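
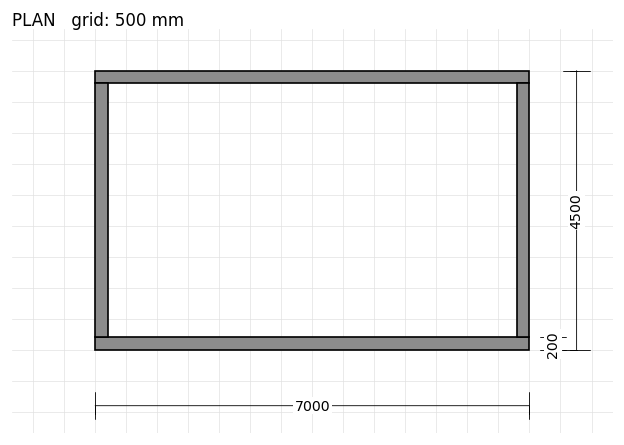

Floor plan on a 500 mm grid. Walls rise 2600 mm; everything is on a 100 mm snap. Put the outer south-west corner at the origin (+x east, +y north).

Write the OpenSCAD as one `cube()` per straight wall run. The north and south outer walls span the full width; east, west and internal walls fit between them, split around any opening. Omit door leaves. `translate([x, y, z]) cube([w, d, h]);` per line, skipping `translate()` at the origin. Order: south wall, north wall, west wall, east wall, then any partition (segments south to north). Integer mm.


cube([7000, 200, 2600]);
translate([0, 4300, 0]) cube([7000, 200, 2600]);
translate([0, 200, 0]) cube([200, 4100, 2600]);
translate([6800, 200, 0]) cube([200, 4100, 2600]);


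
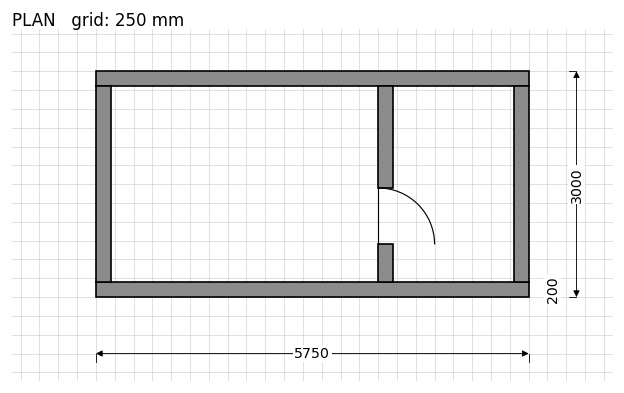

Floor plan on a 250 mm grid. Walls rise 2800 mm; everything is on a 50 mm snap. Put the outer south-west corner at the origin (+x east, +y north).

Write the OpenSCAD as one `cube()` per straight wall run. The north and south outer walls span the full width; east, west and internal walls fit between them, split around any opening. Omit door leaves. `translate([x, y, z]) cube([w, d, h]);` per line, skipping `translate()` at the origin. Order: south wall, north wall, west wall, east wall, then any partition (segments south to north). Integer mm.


cube([5750, 200, 2800]);
translate([0, 2800, 0]) cube([5750, 200, 2800]);
translate([0, 200, 0]) cube([200, 2600, 2800]);
translate([5550, 200, 0]) cube([200, 2600, 2800]);
translate([3750, 200, 0]) cube([200, 500, 2800]);
translate([3750, 1450, 0]) cube([200, 1350, 2800]);


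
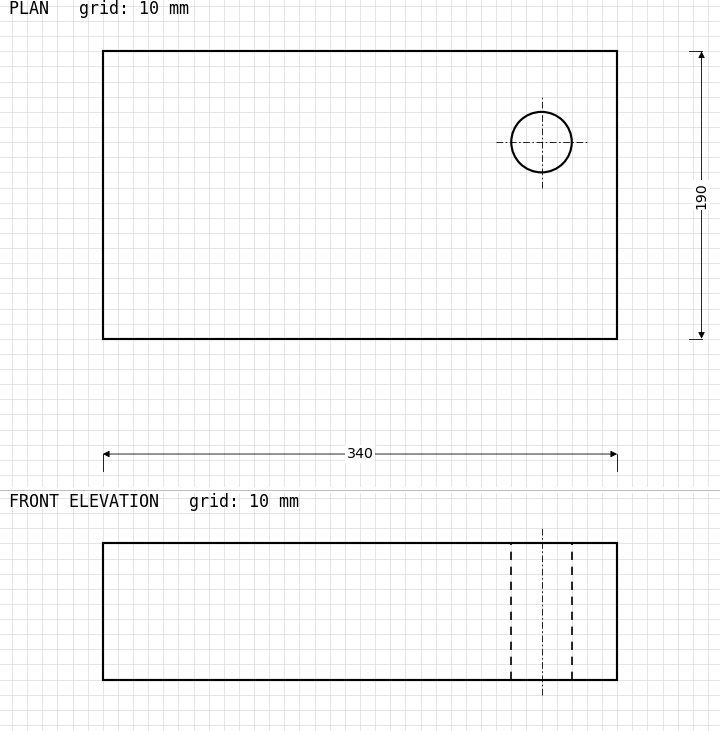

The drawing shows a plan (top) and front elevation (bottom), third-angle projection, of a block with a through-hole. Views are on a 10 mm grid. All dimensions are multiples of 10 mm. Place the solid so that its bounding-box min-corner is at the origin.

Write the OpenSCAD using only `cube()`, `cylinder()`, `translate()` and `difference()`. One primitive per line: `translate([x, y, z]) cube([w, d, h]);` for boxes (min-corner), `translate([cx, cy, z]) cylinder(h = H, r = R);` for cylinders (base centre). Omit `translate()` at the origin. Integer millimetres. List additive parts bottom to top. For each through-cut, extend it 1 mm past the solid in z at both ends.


difference() {
  cube([340, 190, 90]);
  translate([290, 130, -1]) cylinder(h = 92, r = 20);
}


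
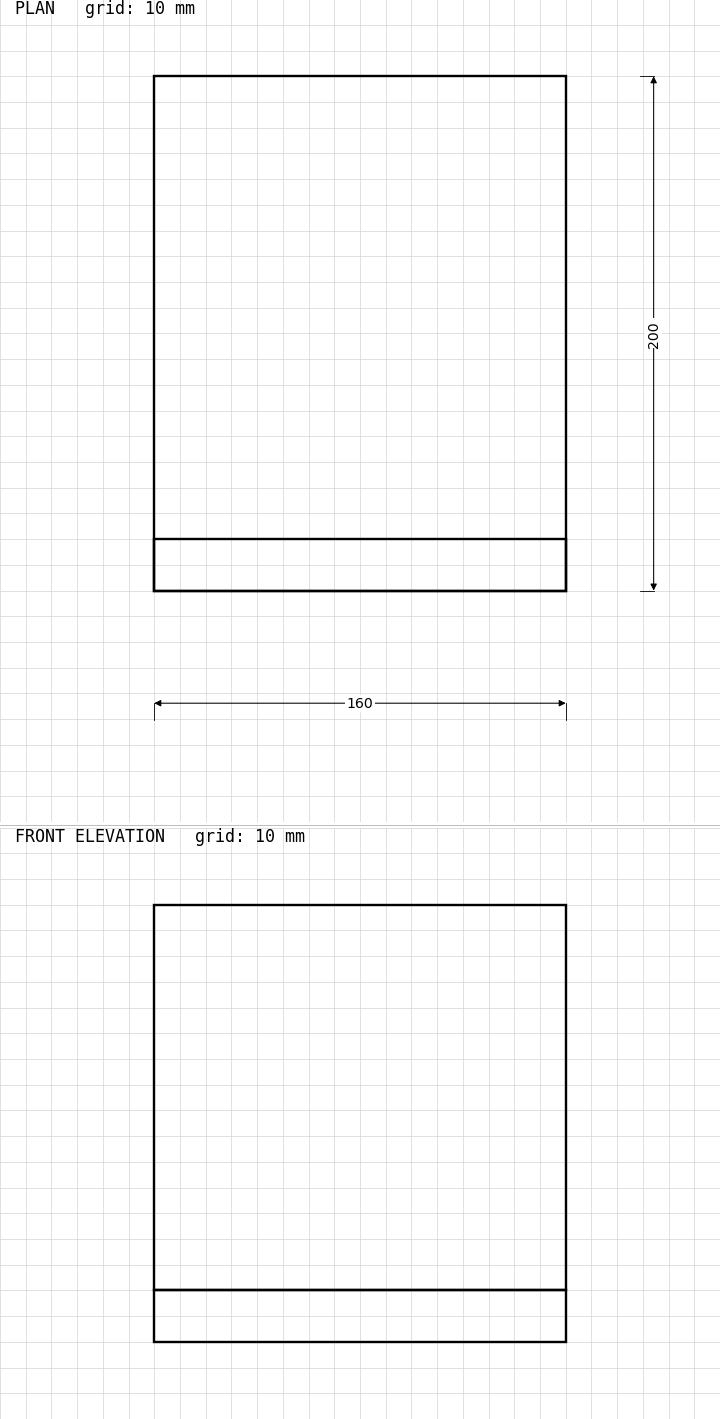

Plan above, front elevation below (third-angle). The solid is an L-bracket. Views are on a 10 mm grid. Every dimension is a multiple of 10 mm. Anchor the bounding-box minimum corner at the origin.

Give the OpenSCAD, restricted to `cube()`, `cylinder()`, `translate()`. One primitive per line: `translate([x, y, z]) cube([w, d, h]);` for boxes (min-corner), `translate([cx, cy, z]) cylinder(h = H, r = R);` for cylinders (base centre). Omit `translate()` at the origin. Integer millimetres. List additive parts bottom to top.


cube([160, 200, 20]);
translate([0, 0, 20]) cube([160, 20, 150]);


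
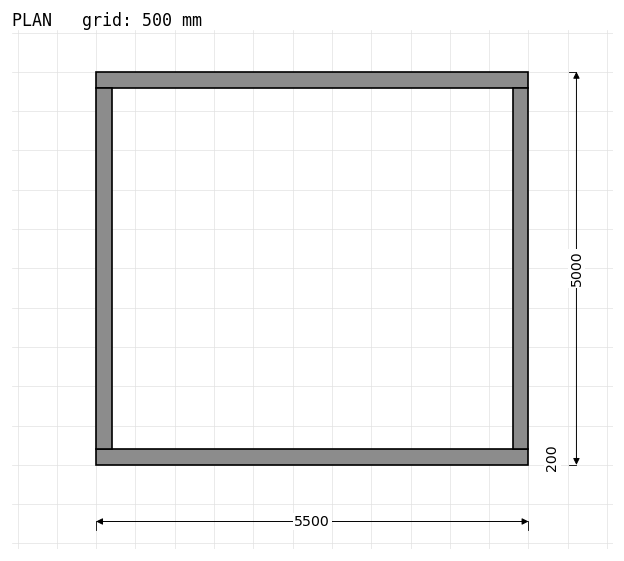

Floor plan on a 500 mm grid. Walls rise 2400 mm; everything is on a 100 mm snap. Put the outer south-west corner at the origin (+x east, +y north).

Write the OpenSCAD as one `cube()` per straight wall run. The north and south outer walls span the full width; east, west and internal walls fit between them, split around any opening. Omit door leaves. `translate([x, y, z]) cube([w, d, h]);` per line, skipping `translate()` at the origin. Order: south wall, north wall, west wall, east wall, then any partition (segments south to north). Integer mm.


cube([5500, 200, 2400]);
translate([0, 4800, 0]) cube([5500, 200, 2400]);
translate([0, 200, 0]) cube([200, 4600, 2400]);
translate([5300, 200, 0]) cube([200, 4600, 2400]);


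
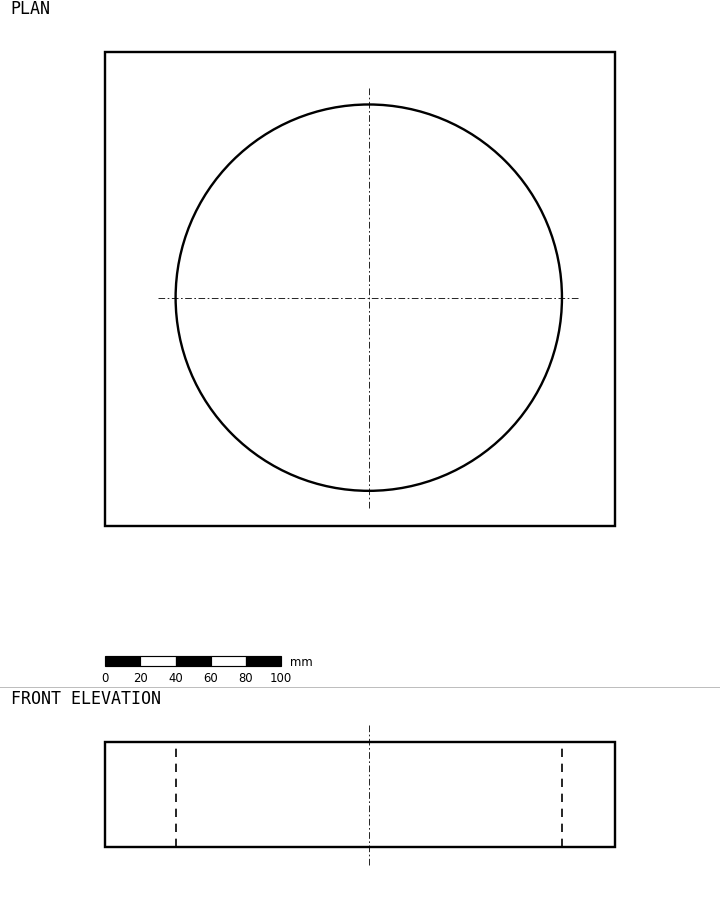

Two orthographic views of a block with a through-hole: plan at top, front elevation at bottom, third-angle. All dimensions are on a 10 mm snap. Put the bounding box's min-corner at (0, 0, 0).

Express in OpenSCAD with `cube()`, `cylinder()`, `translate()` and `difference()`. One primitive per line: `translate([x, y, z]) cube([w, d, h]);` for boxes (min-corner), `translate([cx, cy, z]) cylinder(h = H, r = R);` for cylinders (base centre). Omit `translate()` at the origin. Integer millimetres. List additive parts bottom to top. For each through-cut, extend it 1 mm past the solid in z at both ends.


difference() {
  cube([290, 270, 60]);
  translate([150, 130, -1]) cylinder(h = 62, r = 110);
}


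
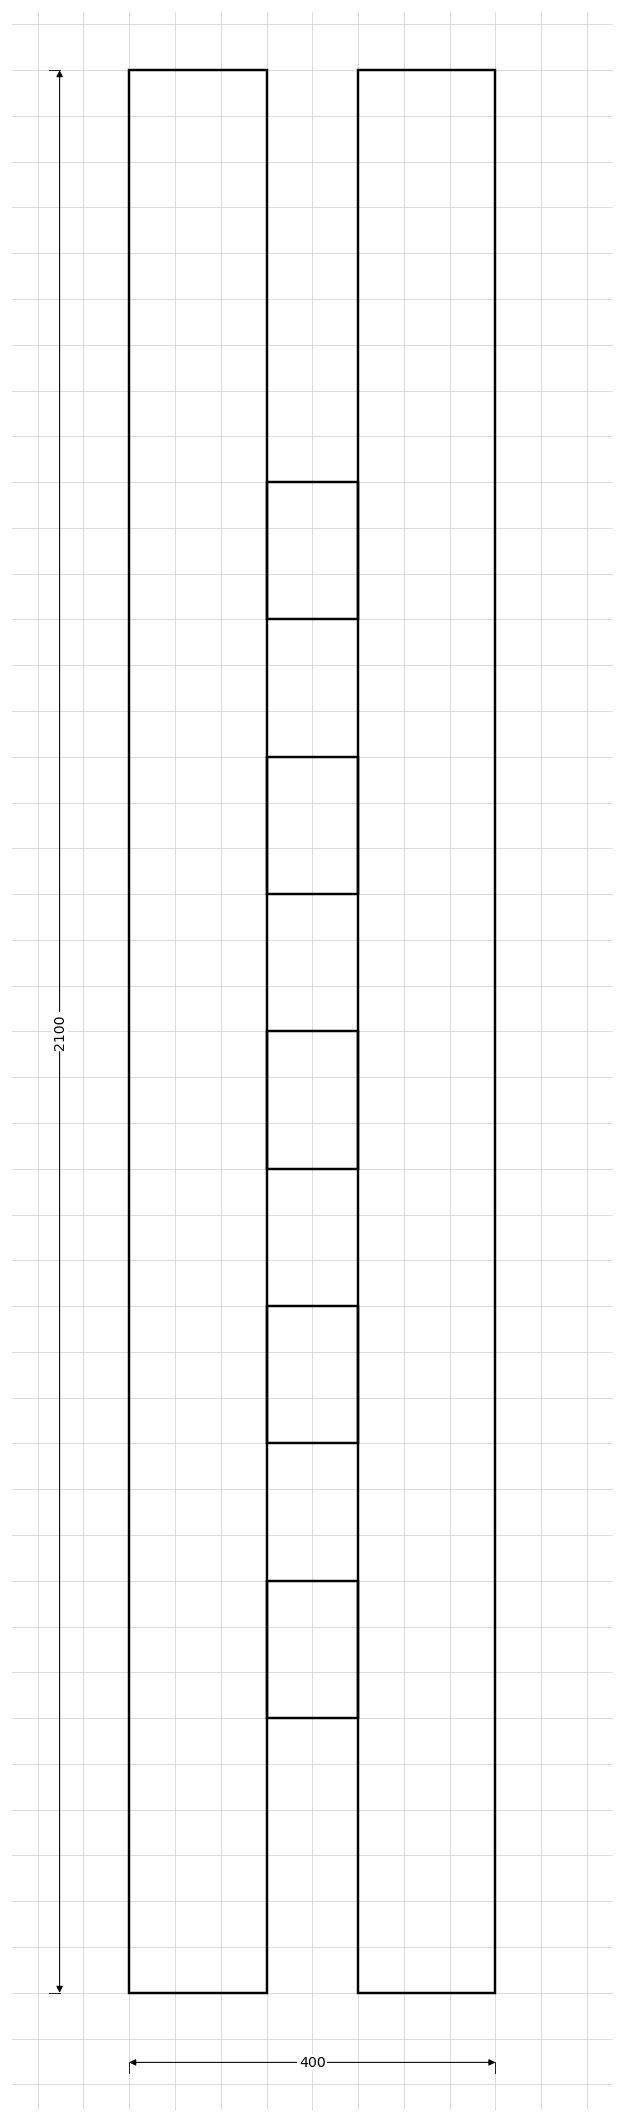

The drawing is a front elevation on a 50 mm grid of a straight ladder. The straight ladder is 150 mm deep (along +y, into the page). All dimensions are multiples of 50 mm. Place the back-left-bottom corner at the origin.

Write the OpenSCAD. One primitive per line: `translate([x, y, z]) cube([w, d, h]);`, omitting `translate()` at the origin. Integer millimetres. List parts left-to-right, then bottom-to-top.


cube([150, 150, 2100]);
translate([150, 0, 300]) cube([100, 150, 150]);
translate([150, 0, 600]) cube([100, 150, 150]);
translate([150, 0, 900]) cube([100, 150, 150]);
translate([150, 0, 1200]) cube([100, 150, 150]);
translate([150, 0, 1500]) cube([100, 150, 150]);
translate([250, 0, 0]) cube([150, 150, 2100]);


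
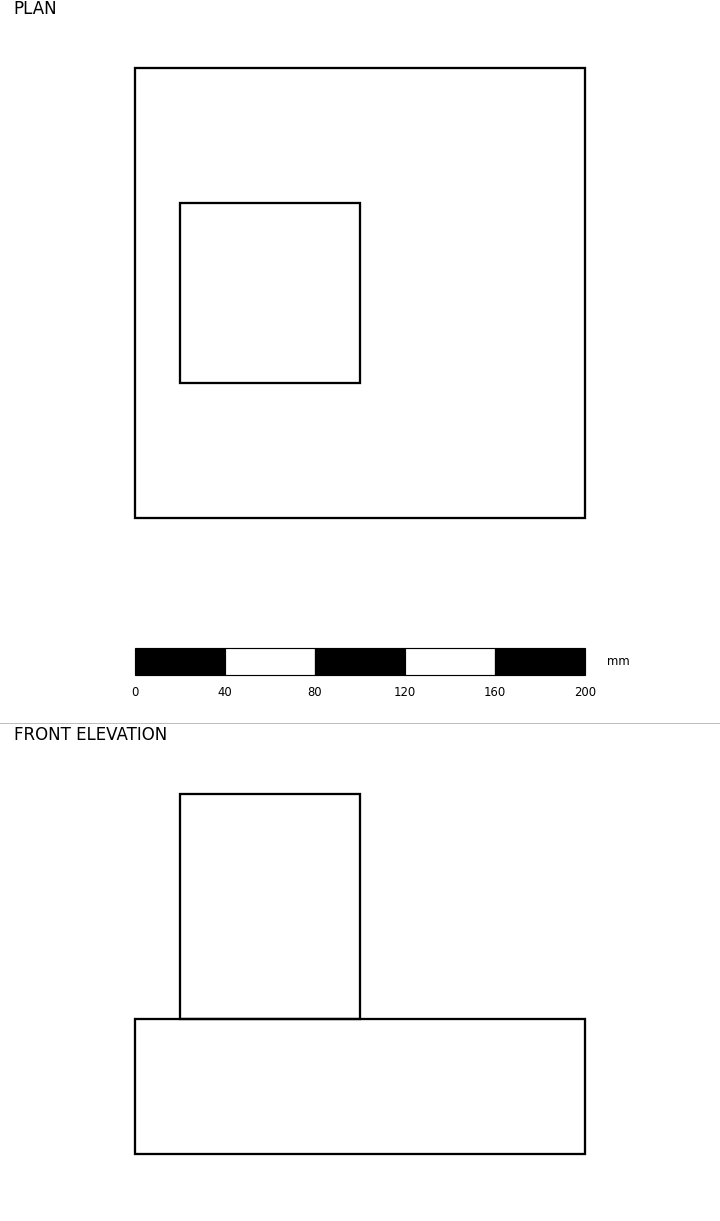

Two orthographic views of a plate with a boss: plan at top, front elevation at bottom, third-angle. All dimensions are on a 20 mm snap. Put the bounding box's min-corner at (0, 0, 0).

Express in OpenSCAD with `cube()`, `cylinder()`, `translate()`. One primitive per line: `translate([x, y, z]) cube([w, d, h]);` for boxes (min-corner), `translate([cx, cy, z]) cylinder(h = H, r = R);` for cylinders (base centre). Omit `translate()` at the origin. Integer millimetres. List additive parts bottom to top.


cube([200, 200, 60]);
translate([20, 60, 60]) cube([80, 80, 100]);


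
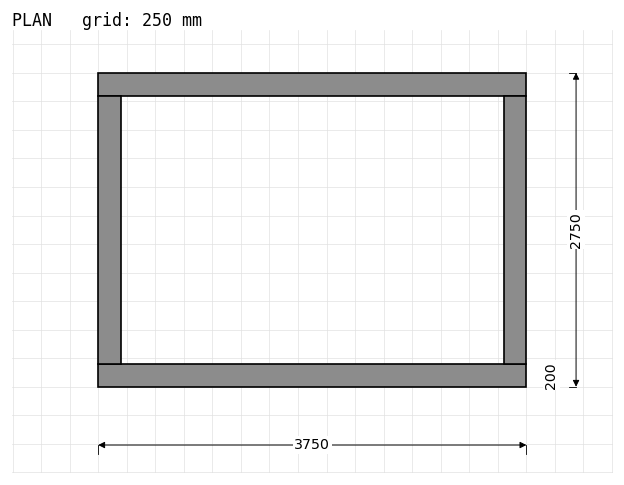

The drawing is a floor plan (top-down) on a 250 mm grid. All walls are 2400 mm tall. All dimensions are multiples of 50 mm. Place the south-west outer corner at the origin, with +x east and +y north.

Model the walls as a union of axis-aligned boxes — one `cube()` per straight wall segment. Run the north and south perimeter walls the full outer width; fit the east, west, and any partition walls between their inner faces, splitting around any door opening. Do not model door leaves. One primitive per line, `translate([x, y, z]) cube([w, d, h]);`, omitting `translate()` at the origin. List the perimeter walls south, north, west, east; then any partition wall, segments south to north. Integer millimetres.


cube([3750, 200, 2400]);
translate([0, 2550, 0]) cube([3750, 200, 2400]);
translate([0, 200, 0]) cube([200, 2350, 2400]);
translate([3550, 200, 0]) cube([200, 2350, 2400]);


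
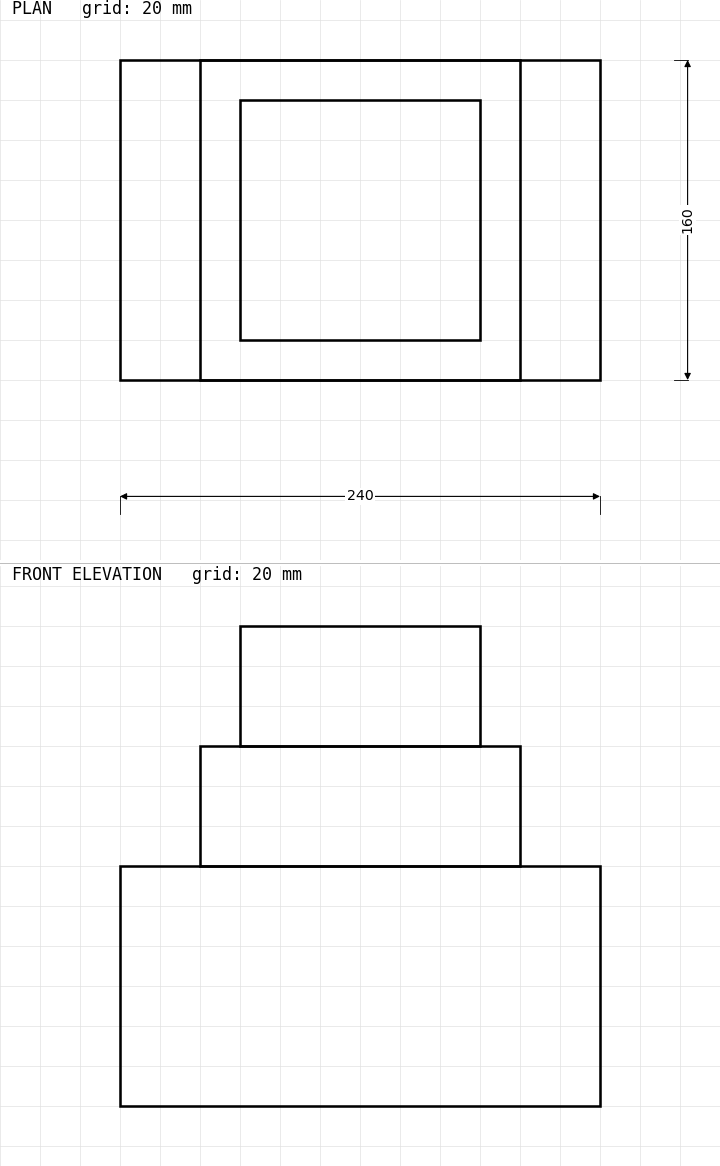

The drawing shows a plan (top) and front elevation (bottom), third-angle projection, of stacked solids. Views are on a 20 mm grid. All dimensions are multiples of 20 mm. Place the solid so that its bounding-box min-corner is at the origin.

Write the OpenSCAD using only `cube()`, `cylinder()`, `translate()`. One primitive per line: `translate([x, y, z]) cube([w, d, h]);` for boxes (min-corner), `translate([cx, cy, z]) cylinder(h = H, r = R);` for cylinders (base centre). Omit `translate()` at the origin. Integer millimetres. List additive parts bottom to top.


cube([240, 160, 120]);
translate([40, 0, 120]) cube([160, 160, 60]);
translate([60, 20, 180]) cube([120, 120, 60]);


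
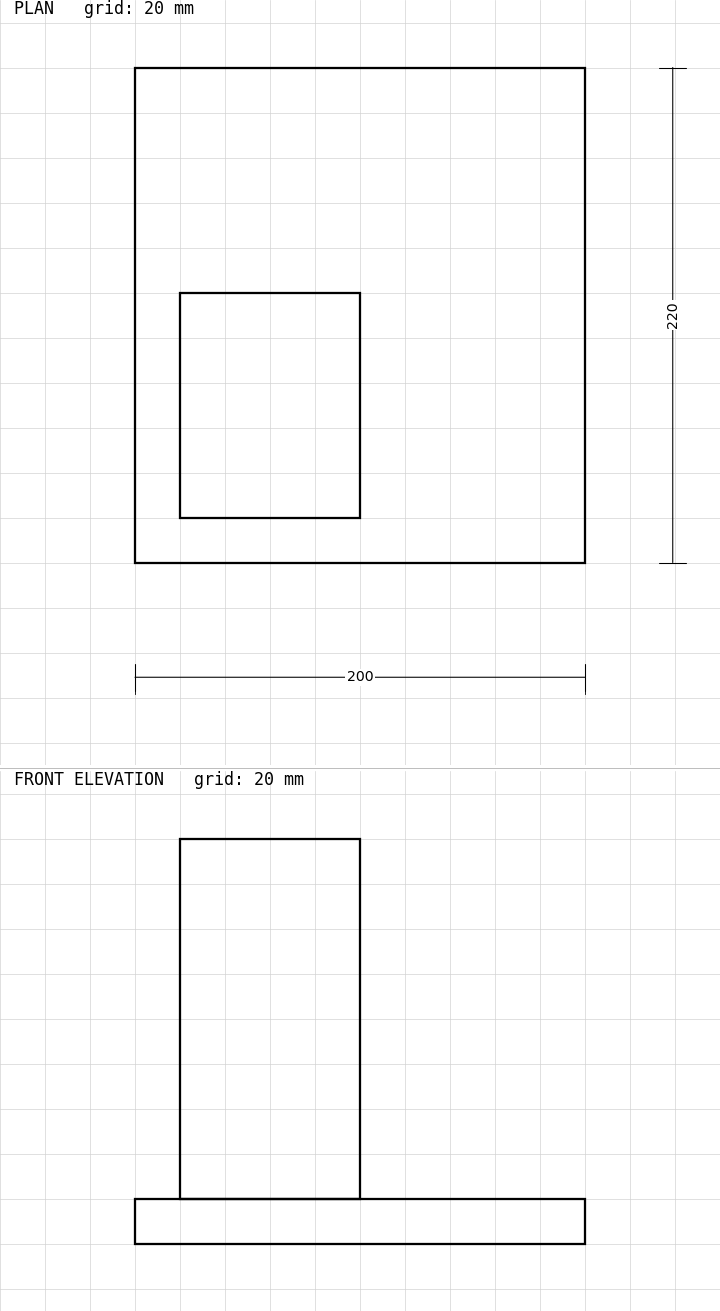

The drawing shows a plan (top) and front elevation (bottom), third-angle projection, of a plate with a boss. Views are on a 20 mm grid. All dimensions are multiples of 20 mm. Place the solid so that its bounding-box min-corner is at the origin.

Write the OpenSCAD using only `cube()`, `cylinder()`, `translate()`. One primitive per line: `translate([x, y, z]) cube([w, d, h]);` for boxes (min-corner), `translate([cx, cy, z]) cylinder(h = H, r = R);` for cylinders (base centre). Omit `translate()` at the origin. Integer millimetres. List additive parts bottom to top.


cube([200, 220, 20]);
translate([20, 20, 20]) cube([80, 100, 160]);


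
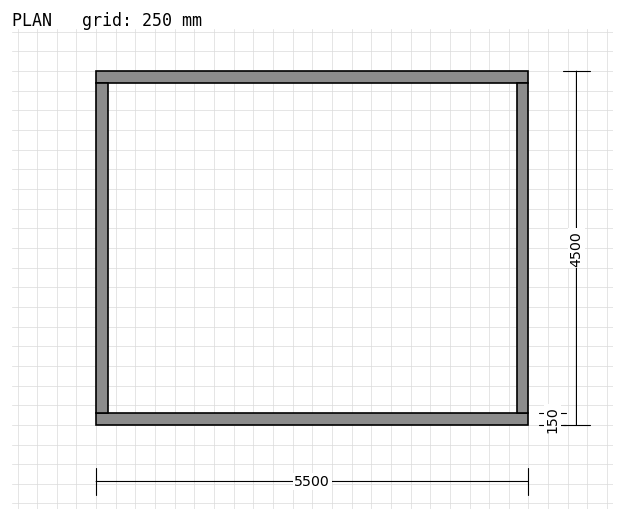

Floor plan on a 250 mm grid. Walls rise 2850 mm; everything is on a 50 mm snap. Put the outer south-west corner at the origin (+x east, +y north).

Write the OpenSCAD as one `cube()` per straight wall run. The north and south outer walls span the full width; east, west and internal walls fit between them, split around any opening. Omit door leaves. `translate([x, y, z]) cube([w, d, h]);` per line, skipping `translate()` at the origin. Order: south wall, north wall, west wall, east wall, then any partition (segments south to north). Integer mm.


cube([5500, 150, 2850]);
translate([0, 4350, 0]) cube([5500, 150, 2850]);
translate([0, 150, 0]) cube([150, 4200, 2850]);
translate([5350, 150, 0]) cube([150, 4200, 2850]);


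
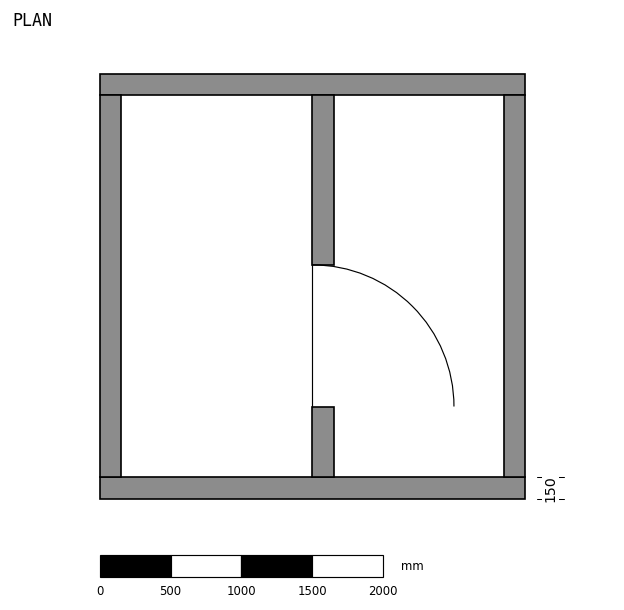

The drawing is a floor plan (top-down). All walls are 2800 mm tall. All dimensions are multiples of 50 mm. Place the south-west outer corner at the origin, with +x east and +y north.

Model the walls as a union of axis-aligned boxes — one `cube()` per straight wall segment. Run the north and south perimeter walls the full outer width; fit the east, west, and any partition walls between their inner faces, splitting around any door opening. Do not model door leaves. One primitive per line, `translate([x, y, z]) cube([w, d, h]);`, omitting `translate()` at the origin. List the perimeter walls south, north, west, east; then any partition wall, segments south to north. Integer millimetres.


cube([3000, 150, 2800]);
translate([0, 2850, 0]) cube([3000, 150, 2800]);
translate([0, 150, 0]) cube([150, 2700, 2800]);
translate([2850, 150, 0]) cube([150, 2700, 2800]);
translate([1500, 150, 0]) cube([150, 500, 2800]);
translate([1500, 1650, 0]) cube([150, 1200, 2800]);


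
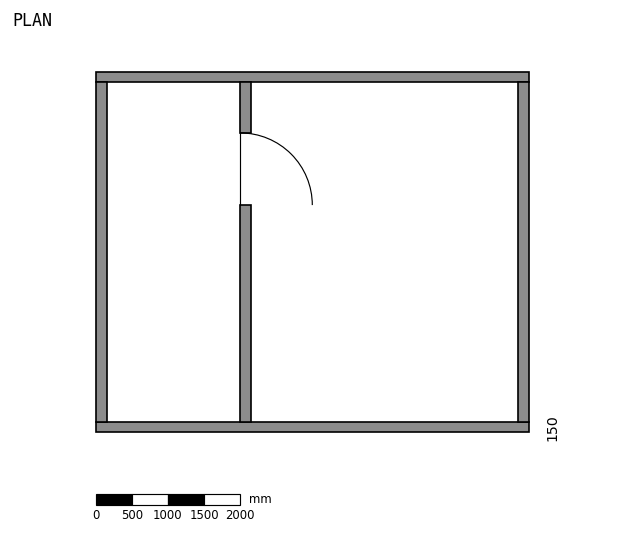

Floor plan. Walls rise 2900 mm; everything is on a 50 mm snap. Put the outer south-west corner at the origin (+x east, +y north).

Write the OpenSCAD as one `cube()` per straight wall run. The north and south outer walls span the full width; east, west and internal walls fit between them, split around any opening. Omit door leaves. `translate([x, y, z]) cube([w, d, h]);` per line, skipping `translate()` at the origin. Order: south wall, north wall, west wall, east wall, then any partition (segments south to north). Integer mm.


cube([6000, 150, 2900]);
translate([0, 4850, 0]) cube([6000, 150, 2900]);
translate([0, 150, 0]) cube([150, 4700, 2900]);
translate([5850, 150, 0]) cube([150, 4700, 2900]);
translate([2000, 150, 0]) cube([150, 3000, 2900]);
translate([2000, 4150, 0]) cube([150, 700, 2900]);


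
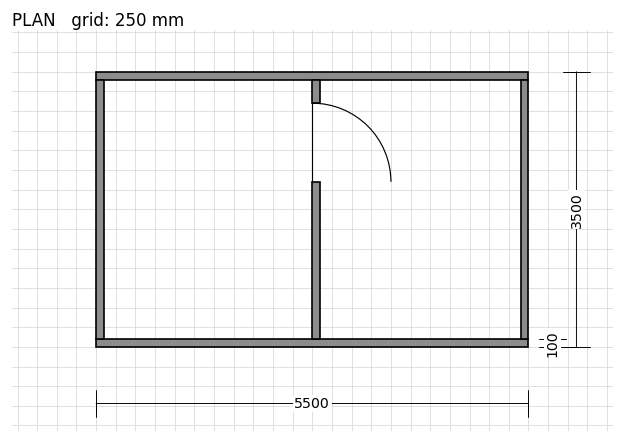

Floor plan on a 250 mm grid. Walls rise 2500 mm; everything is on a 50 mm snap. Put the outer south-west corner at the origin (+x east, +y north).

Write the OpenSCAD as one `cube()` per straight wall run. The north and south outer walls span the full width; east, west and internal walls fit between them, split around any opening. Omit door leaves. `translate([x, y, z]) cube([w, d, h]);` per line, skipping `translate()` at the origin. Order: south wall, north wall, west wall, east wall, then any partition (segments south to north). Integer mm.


cube([5500, 100, 2500]);
translate([0, 3400, 0]) cube([5500, 100, 2500]);
translate([0, 100, 0]) cube([100, 3300, 2500]);
translate([5400, 100, 0]) cube([100, 3300, 2500]);
translate([2750, 100, 0]) cube([100, 2000, 2500]);
translate([2750, 3100, 0]) cube([100, 300, 2500]);


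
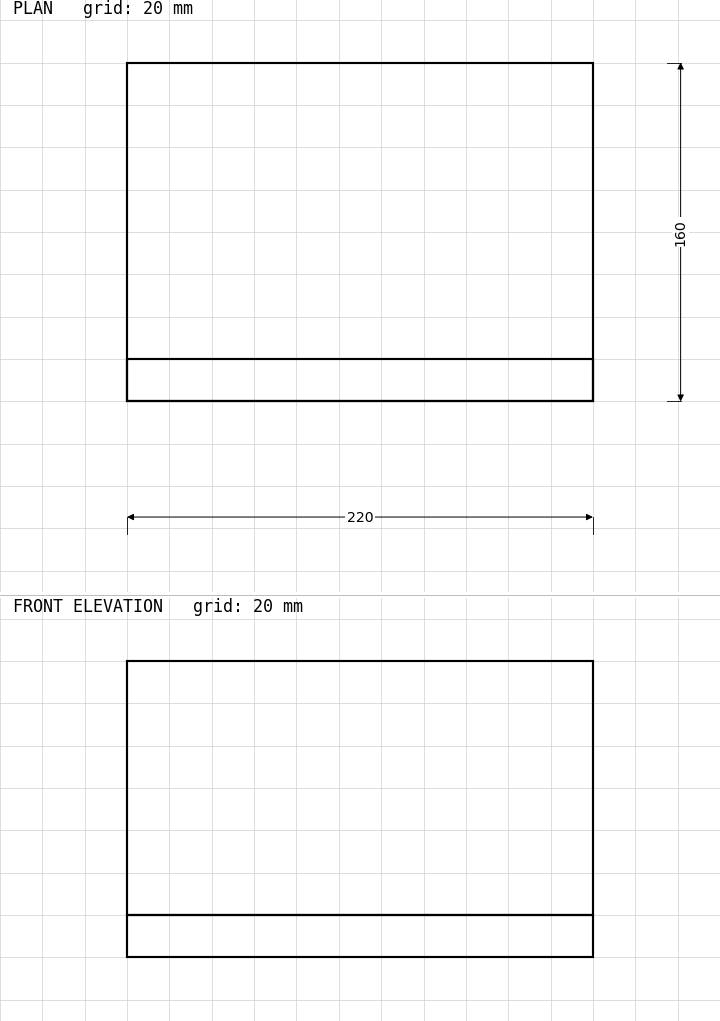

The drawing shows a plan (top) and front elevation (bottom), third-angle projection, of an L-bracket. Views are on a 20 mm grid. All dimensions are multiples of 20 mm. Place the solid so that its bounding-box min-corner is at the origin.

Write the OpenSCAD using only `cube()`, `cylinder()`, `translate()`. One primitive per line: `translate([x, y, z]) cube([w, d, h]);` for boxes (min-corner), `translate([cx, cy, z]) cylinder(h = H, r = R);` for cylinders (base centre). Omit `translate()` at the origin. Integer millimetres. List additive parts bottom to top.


cube([220, 160, 20]);
translate([0, 0, 20]) cube([220, 20, 120]);


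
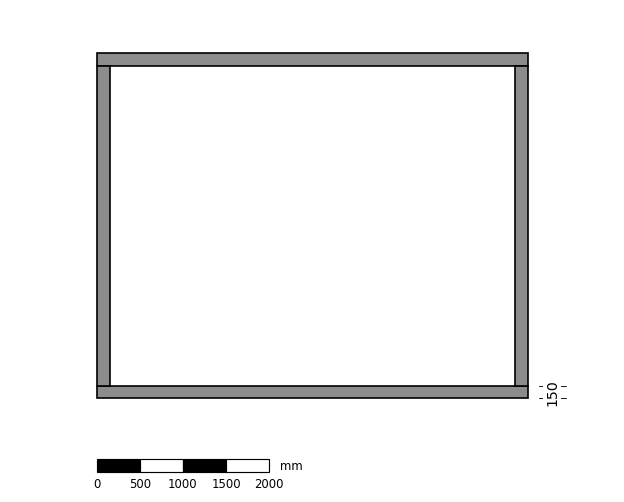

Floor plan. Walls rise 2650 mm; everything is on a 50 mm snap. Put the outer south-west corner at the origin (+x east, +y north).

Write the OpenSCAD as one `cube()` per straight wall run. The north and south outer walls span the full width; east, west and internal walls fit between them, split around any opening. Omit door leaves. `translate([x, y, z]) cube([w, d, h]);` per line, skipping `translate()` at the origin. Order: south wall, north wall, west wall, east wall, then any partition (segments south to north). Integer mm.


cube([5000, 150, 2650]);
translate([0, 3850, 0]) cube([5000, 150, 2650]);
translate([0, 150, 0]) cube([150, 3700, 2650]);
translate([4850, 150, 0]) cube([150, 3700, 2650]);


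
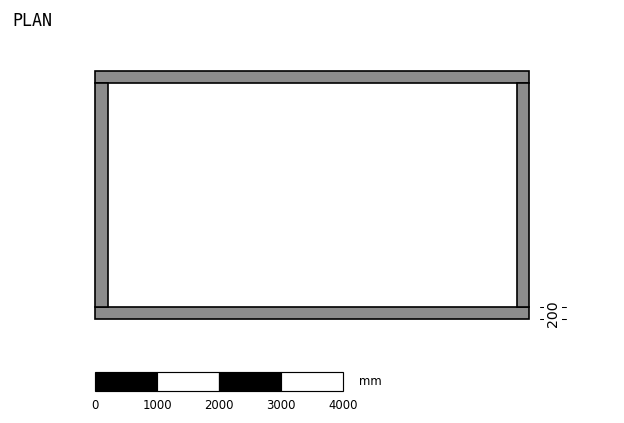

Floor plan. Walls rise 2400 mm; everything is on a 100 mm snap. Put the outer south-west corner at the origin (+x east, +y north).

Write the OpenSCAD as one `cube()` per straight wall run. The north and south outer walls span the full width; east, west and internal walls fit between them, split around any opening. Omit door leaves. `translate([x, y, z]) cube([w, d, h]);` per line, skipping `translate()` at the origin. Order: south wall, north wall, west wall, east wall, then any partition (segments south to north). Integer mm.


cube([7000, 200, 2400]);
translate([0, 3800, 0]) cube([7000, 200, 2400]);
translate([0, 200, 0]) cube([200, 3600, 2400]);
translate([6800, 200, 0]) cube([200, 3600, 2400]);


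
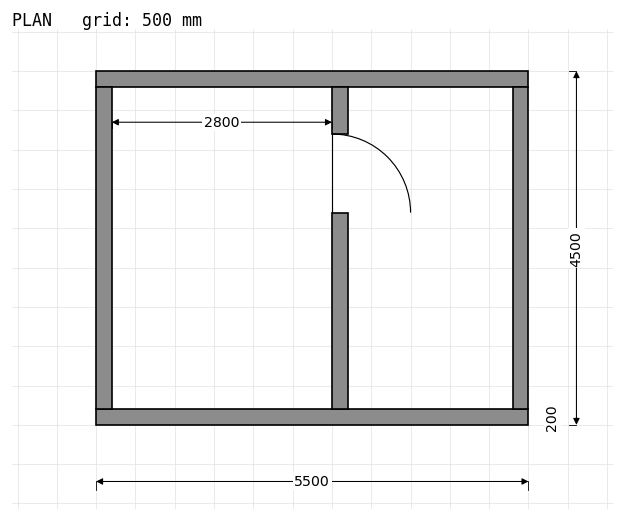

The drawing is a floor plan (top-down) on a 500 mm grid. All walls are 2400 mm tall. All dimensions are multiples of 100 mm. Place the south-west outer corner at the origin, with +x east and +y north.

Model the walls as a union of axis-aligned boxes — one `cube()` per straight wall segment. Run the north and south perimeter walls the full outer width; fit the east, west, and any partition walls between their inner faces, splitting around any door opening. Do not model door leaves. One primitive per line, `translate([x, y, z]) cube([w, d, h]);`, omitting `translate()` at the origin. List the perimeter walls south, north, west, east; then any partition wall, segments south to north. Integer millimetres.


cube([5500, 200, 2400]);
translate([0, 4300, 0]) cube([5500, 200, 2400]);
translate([0, 200, 0]) cube([200, 4100, 2400]);
translate([5300, 200, 0]) cube([200, 4100, 2400]);
translate([3000, 200, 0]) cube([200, 2500, 2400]);
translate([3000, 3700, 0]) cube([200, 600, 2400]);


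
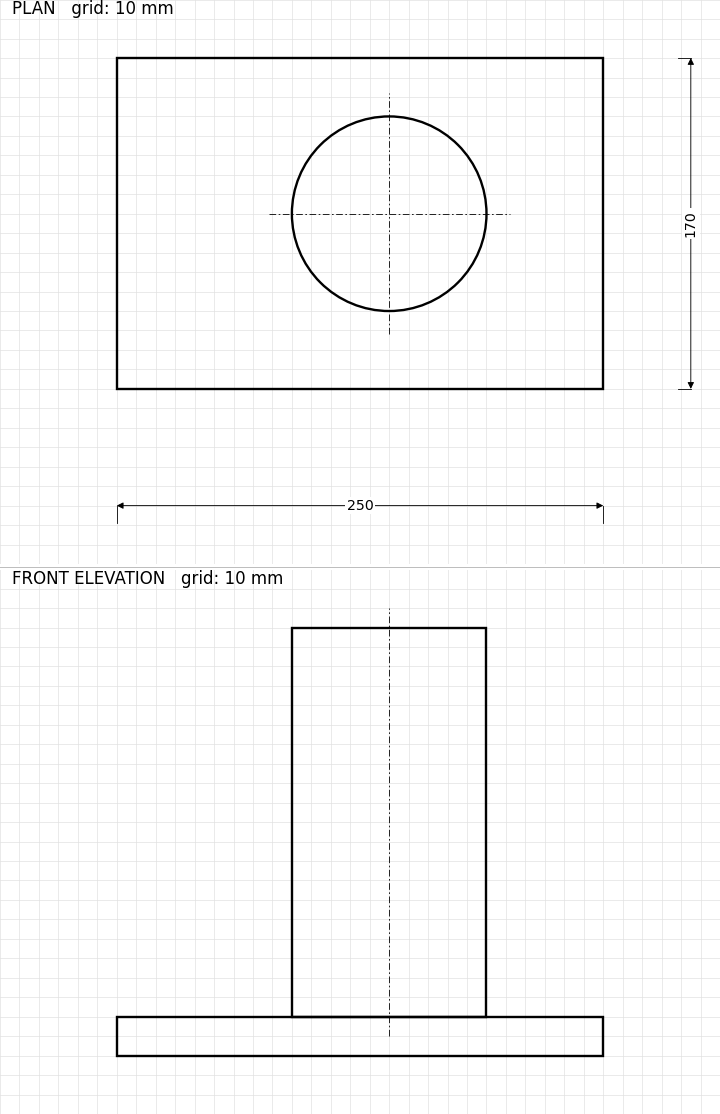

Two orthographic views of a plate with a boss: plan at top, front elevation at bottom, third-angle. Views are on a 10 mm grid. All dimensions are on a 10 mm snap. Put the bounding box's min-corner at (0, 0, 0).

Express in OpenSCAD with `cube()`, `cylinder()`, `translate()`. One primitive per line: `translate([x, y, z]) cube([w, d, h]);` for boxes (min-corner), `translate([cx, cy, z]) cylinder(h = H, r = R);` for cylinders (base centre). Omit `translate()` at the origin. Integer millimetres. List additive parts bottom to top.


cube([250, 170, 20]);
translate([140, 90, 20]) cylinder(h = 200, r = 50);


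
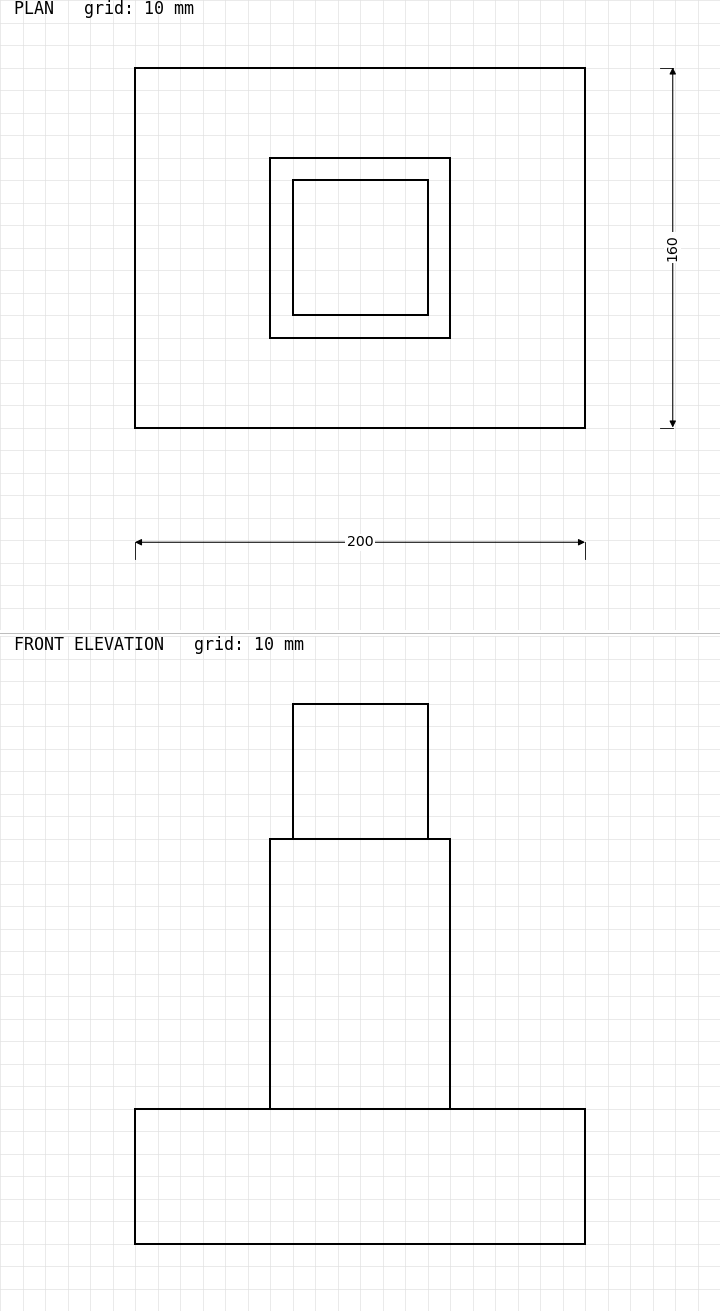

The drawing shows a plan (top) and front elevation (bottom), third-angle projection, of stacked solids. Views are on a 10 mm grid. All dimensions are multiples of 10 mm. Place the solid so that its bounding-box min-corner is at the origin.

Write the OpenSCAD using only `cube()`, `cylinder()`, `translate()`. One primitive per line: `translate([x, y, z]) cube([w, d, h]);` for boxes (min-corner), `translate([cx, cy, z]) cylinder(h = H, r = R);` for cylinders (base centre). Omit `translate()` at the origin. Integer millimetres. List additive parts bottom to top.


cube([200, 160, 60]);
translate([60, 40, 60]) cube([80, 80, 120]);
translate([70, 50, 180]) cube([60, 60, 60]);


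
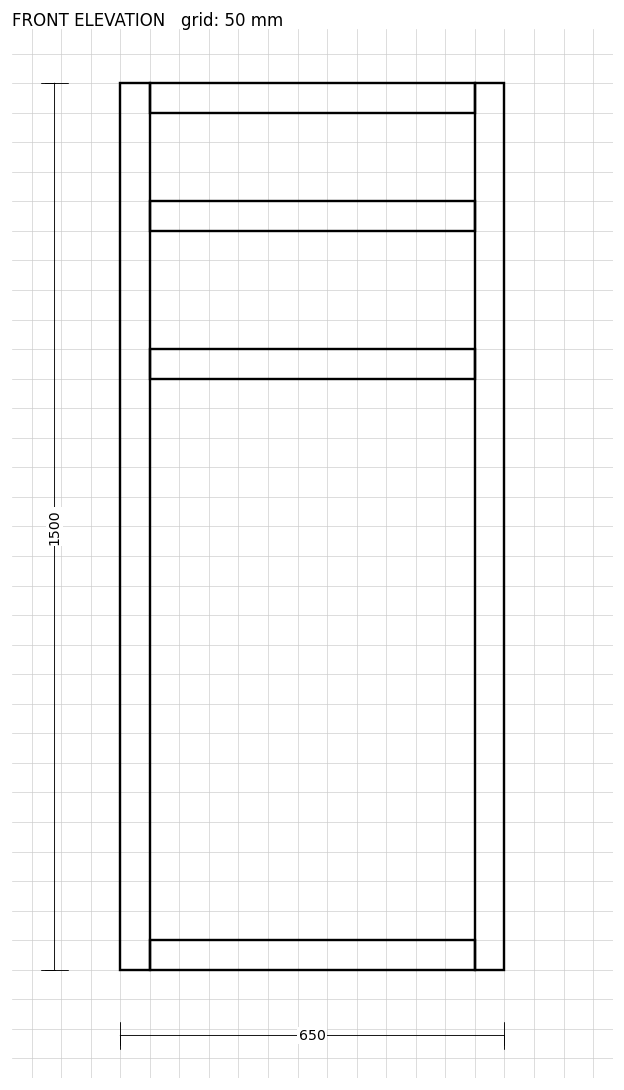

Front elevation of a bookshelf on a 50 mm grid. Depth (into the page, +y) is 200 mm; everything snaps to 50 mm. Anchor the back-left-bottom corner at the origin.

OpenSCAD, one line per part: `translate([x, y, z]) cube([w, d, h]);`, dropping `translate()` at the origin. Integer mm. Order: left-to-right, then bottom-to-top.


cube([50, 200, 1500]);
translate([50, 0, 0]) cube([550, 200, 50]);
translate([50, 0, 1000]) cube([550, 200, 50]);
translate([50, 0, 1250]) cube([550, 200, 50]);
translate([50, 0, 1450]) cube([550, 200, 50]);
translate([600, 0, 0]) cube([50, 200, 1500]);


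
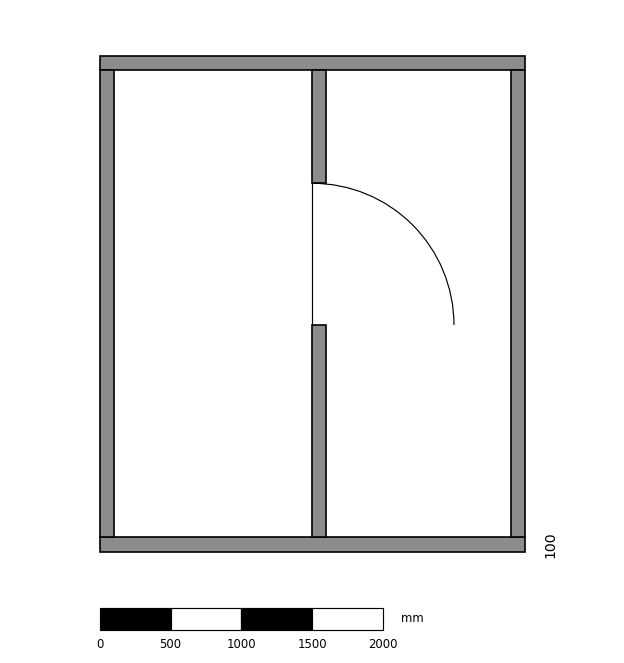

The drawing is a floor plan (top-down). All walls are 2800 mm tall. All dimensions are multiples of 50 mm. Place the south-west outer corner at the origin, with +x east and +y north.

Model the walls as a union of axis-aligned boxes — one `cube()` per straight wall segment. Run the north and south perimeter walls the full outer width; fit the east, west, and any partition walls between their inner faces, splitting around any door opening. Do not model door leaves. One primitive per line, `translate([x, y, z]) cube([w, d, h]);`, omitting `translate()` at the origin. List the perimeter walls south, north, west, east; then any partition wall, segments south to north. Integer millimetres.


cube([3000, 100, 2800]);
translate([0, 3400, 0]) cube([3000, 100, 2800]);
translate([0, 100, 0]) cube([100, 3300, 2800]);
translate([2900, 100, 0]) cube([100, 3300, 2800]);
translate([1500, 100, 0]) cube([100, 1500, 2800]);
translate([1500, 2600, 0]) cube([100, 800, 2800]);


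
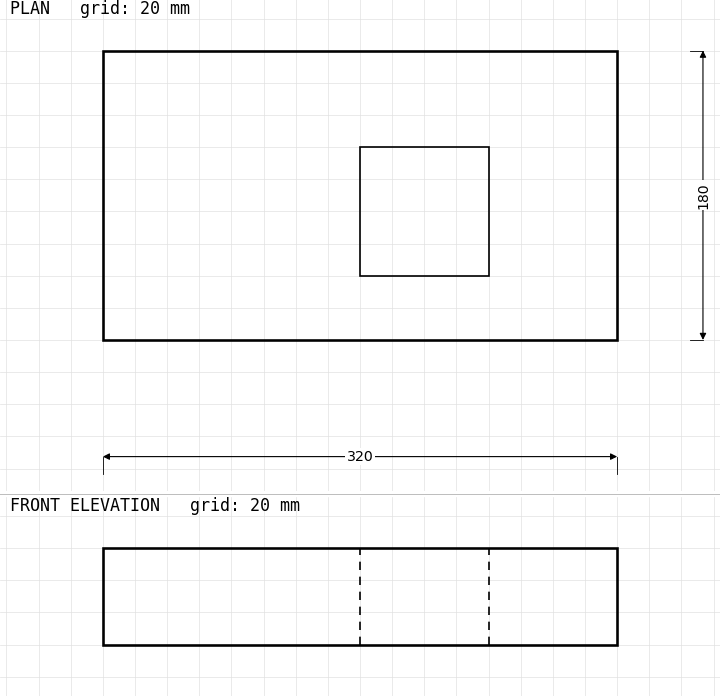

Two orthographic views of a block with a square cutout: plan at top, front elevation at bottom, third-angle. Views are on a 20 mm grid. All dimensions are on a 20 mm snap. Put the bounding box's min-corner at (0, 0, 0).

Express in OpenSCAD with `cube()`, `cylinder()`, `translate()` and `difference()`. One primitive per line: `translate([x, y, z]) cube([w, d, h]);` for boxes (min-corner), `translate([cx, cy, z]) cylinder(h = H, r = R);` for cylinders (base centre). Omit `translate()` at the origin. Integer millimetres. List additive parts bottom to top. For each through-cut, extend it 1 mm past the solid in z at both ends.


difference() {
  cube([320, 180, 60]);
  translate([160, 40, -1]) cube([80, 80, 62]);
}


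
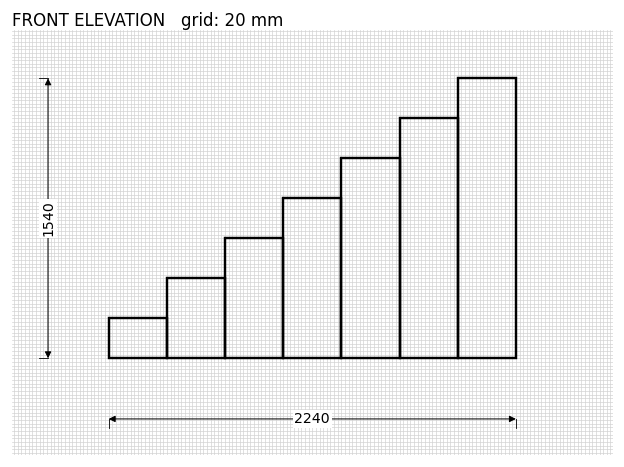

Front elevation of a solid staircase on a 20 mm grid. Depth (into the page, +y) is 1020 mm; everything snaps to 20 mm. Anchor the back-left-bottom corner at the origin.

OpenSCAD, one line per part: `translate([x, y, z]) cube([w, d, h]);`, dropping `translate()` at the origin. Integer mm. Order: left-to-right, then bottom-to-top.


cube([320, 1020, 220]);
translate([320, 0, 0]) cube([320, 1020, 440]);
translate([640, 0, 0]) cube([320, 1020, 660]);
translate([960, 0, 0]) cube([320, 1020, 880]);
translate([1280, 0, 0]) cube([320, 1020, 1100]);
translate([1600, 0, 0]) cube([320, 1020, 1320]);
translate([1920, 0, 0]) cube([320, 1020, 1540]);


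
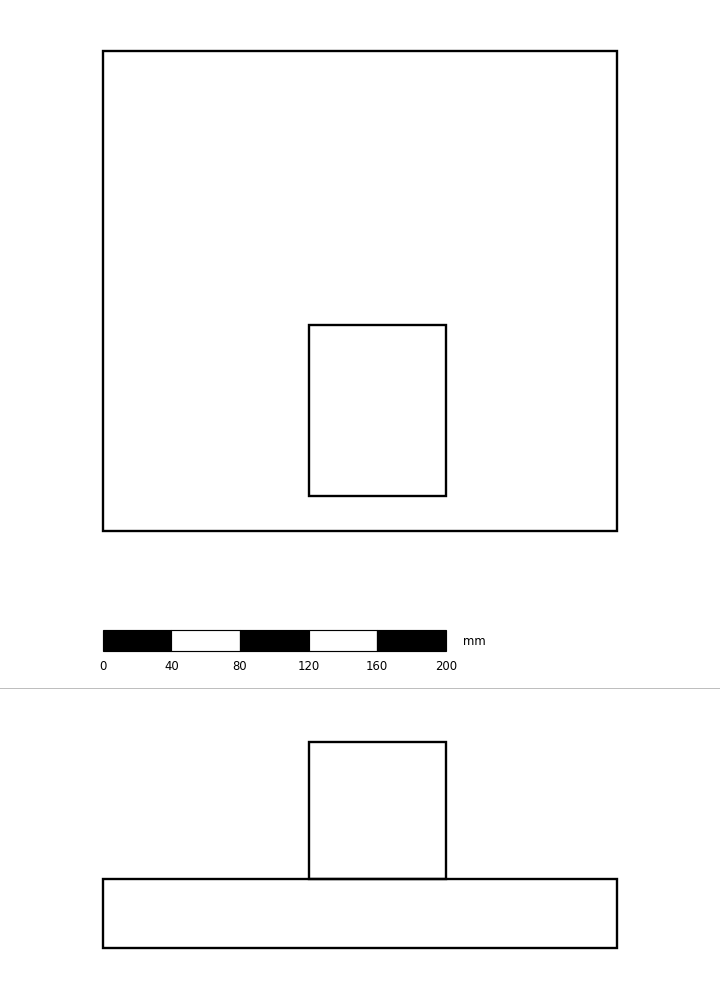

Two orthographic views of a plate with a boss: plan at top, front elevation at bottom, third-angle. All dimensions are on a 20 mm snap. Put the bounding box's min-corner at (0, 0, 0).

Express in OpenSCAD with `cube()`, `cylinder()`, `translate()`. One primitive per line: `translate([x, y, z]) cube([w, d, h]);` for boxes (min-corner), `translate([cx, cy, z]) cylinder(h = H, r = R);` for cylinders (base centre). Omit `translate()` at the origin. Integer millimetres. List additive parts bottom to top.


cube([300, 280, 40]);
translate([120, 20, 40]) cube([80, 100, 80]);


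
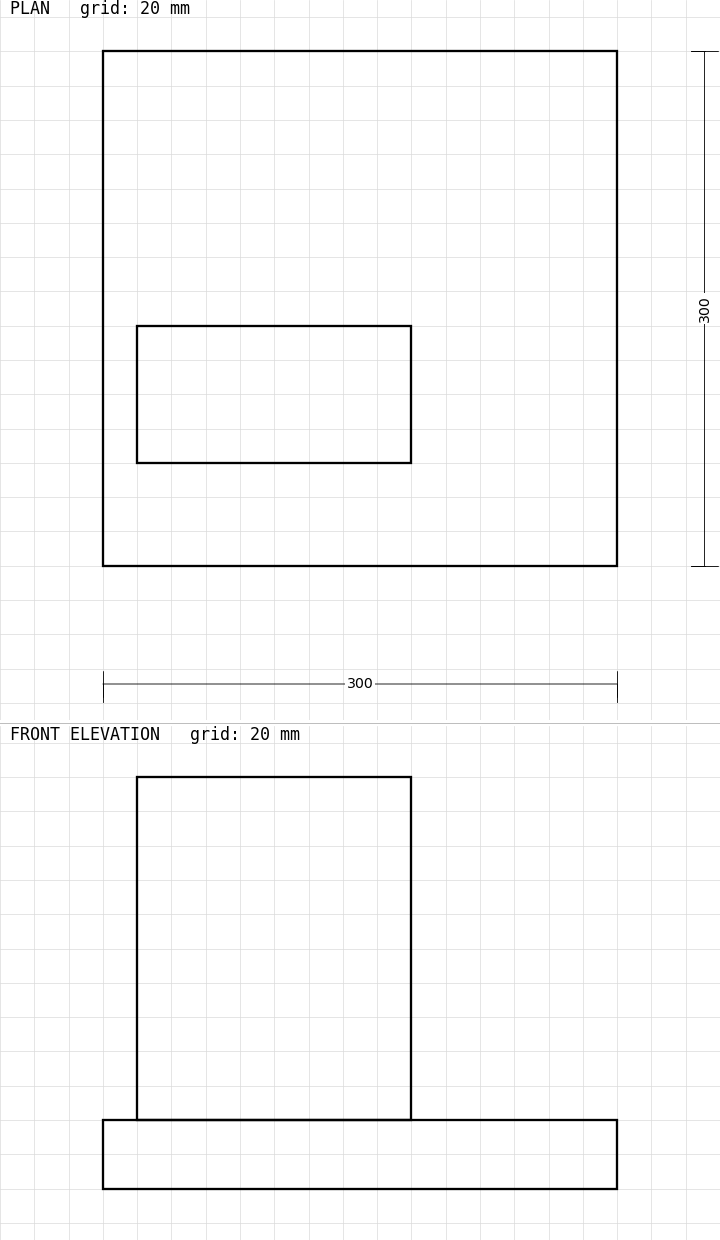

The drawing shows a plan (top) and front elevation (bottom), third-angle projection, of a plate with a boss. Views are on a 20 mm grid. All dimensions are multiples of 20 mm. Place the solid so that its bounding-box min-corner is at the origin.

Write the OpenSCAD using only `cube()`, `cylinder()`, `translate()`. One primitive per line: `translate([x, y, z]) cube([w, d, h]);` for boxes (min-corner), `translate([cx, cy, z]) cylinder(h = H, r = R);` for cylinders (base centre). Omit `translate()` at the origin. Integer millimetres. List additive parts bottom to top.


cube([300, 300, 40]);
translate([20, 60, 40]) cube([160, 80, 200]);


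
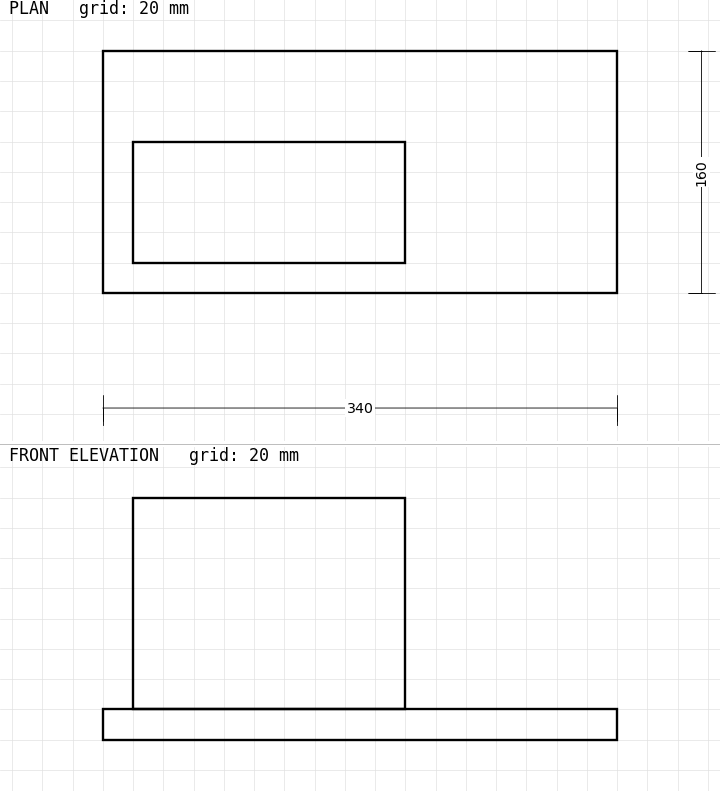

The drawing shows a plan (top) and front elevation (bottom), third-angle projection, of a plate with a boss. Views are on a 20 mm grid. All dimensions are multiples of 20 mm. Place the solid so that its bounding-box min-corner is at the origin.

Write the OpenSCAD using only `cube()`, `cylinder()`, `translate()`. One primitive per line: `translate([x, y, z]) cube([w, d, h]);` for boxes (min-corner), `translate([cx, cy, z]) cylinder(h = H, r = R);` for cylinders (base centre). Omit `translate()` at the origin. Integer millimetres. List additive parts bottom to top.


cube([340, 160, 20]);
translate([20, 20, 20]) cube([180, 80, 140]);


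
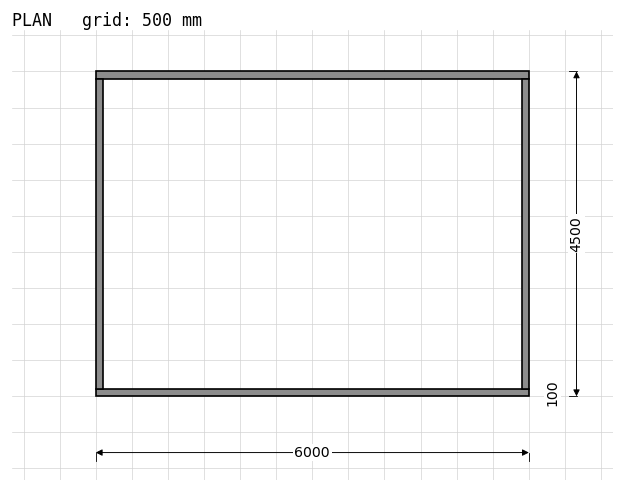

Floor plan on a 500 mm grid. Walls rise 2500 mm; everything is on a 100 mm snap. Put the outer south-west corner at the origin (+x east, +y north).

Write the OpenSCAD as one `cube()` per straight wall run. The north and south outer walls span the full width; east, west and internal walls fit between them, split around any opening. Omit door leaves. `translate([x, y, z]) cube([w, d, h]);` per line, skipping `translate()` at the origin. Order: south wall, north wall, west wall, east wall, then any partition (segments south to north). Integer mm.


cube([6000, 100, 2500]);
translate([0, 4400, 0]) cube([6000, 100, 2500]);
translate([0, 100, 0]) cube([100, 4300, 2500]);
translate([5900, 100, 0]) cube([100, 4300, 2500]);


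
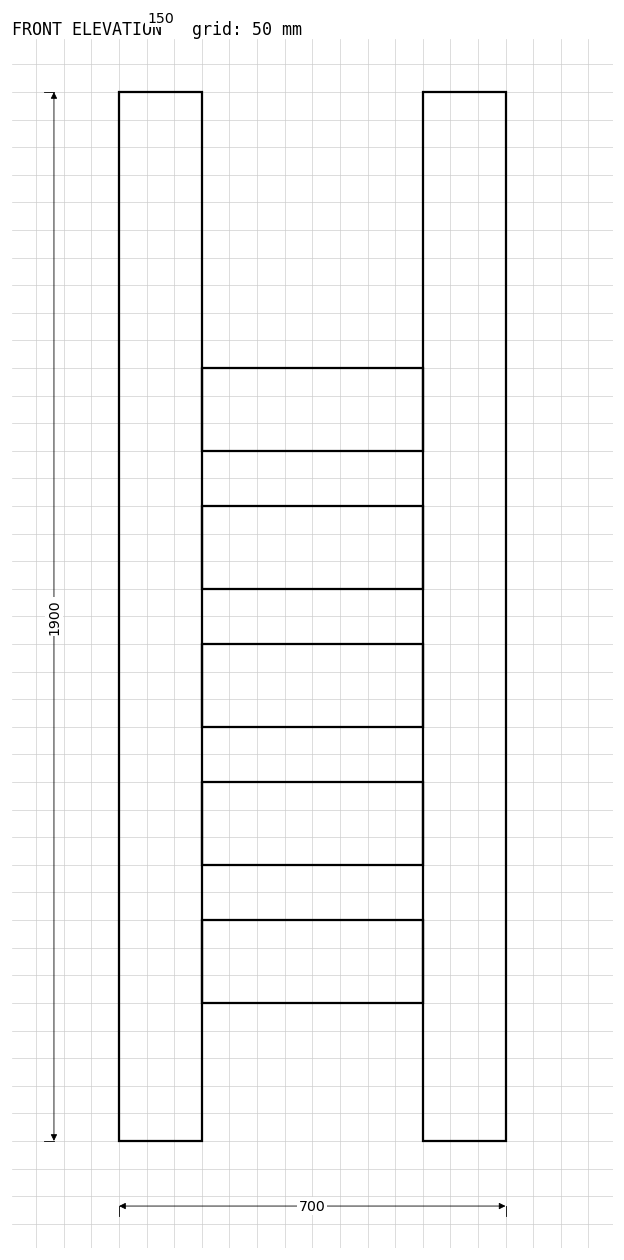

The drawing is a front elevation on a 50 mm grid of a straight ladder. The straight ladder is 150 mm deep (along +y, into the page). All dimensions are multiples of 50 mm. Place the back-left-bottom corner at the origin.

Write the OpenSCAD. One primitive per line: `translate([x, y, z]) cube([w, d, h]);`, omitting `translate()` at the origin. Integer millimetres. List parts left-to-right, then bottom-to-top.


cube([150, 150, 1900]);
translate([150, 0, 250]) cube([400, 150, 150]);
translate([150, 0, 500]) cube([400, 150, 150]);
translate([150, 0, 750]) cube([400, 150, 150]);
translate([150, 0, 1000]) cube([400, 150, 150]);
translate([150, 0, 1250]) cube([400, 150, 150]);
translate([550, 0, 0]) cube([150, 150, 1900]);


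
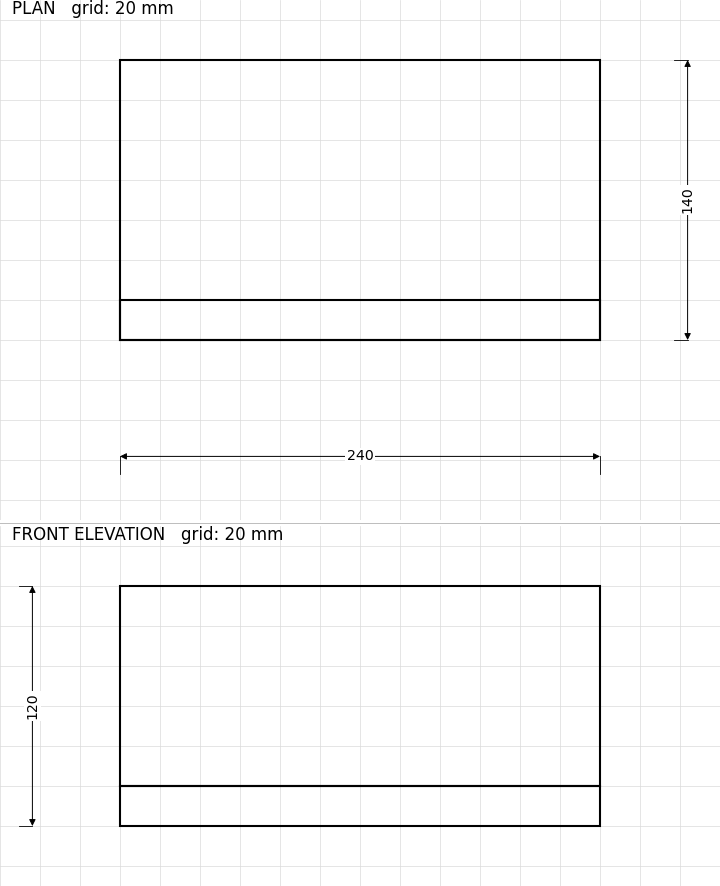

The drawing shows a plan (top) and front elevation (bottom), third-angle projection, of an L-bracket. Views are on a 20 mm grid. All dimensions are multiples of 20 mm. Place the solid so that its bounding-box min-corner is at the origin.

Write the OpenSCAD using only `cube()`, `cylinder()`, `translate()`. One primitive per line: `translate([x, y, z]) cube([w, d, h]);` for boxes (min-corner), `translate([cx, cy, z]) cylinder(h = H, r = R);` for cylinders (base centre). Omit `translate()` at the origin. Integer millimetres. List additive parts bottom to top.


cube([240, 140, 20]);
translate([0, 0, 20]) cube([240, 20, 100]);


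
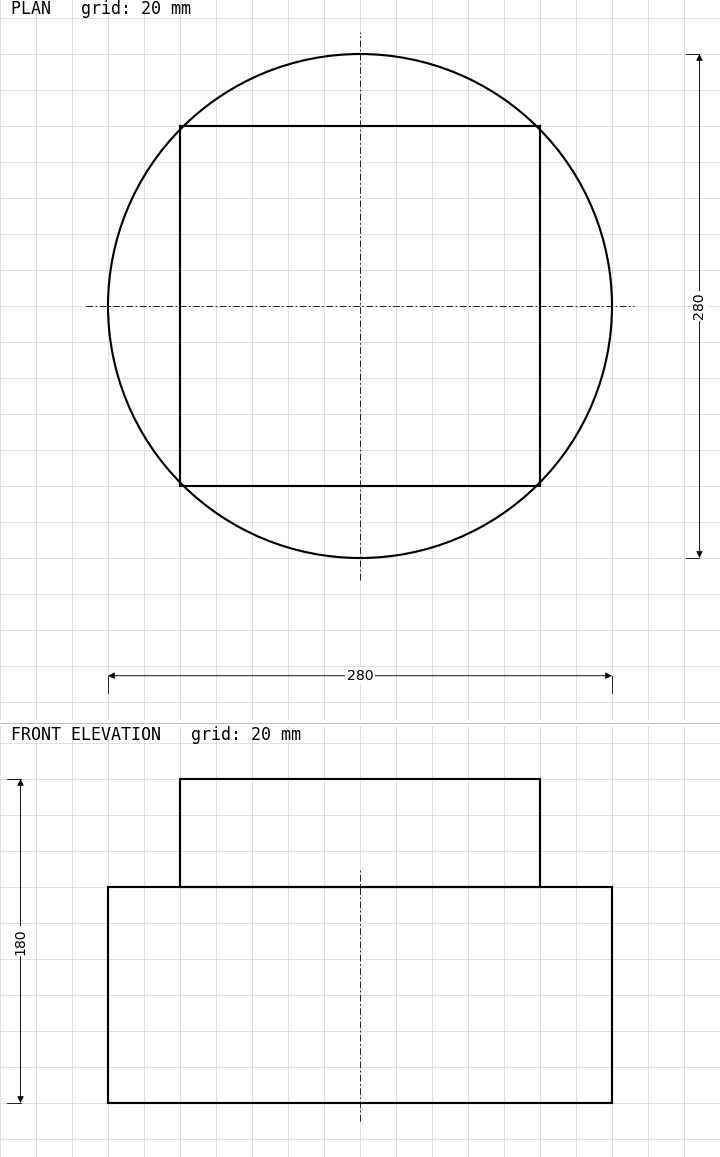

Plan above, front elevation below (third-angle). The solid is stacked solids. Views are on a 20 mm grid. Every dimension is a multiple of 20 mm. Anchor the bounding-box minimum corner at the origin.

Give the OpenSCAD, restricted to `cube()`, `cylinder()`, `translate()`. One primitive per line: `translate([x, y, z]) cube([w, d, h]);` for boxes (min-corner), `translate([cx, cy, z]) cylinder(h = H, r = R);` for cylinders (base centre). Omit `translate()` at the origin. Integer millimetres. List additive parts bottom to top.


translate([140, 140, 0]) cylinder(h = 120, r = 140);
translate([40, 40, 120]) cube([200, 200, 60]);


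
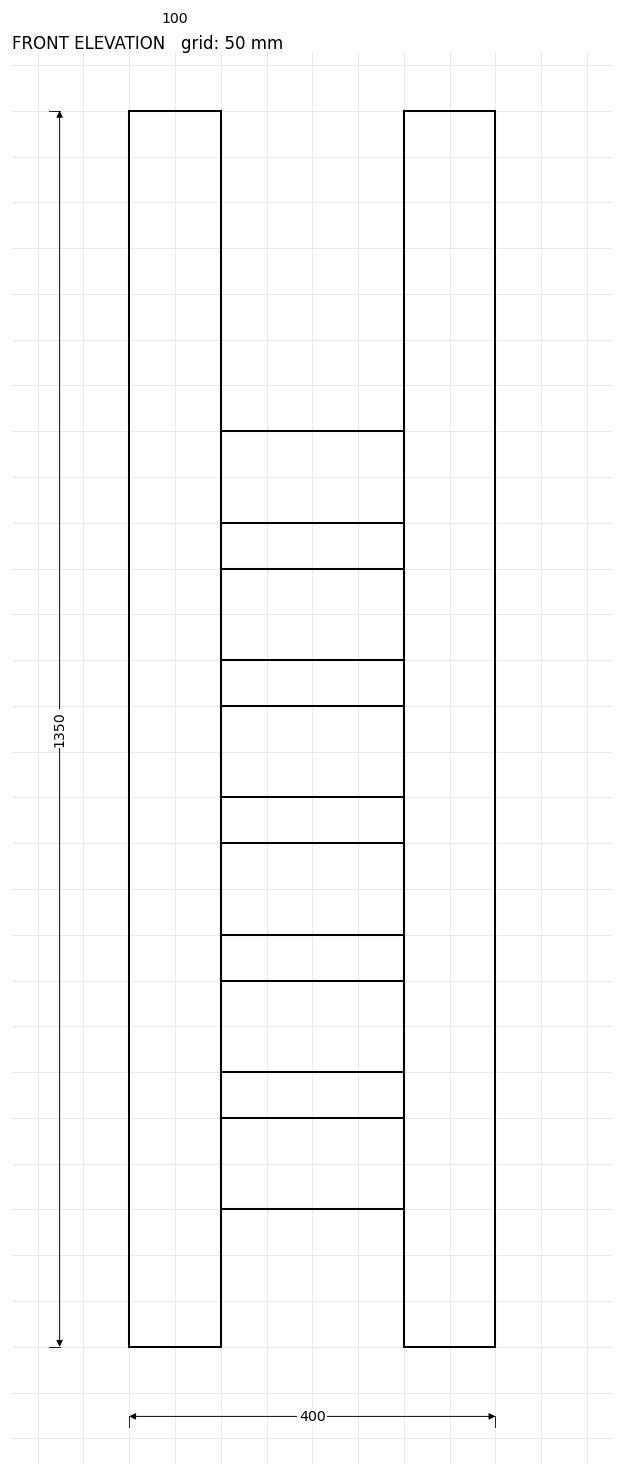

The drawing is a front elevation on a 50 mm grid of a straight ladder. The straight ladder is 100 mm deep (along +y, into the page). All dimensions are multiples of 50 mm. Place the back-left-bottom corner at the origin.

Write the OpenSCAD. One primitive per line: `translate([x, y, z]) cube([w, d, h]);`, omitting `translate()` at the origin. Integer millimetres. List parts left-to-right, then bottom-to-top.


cube([100, 100, 1350]);
translate([100, 0, 150]) cube([200, 100, 100]);
translate([100, 0, 300]) cube([200, 100, 100]);
translate([100, 0, 450]) cube([200, 100, 100]);
translate([100, 0, 600]) cube([200, 100, 100]);
translate([100, 0, 750]) cube([200, 100, 100]);
translate([100, 0, 900]) cube([200, 100, 100]);
translate([300, 0, 0]) cube([100, 100, 1350]);


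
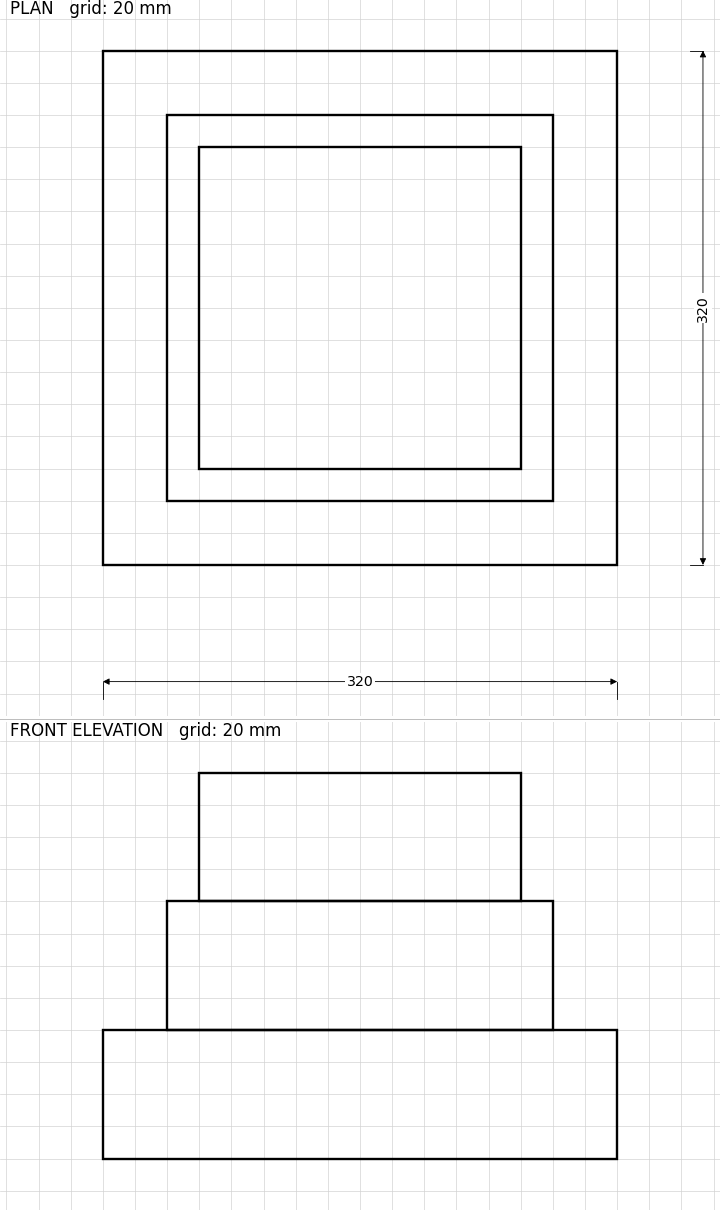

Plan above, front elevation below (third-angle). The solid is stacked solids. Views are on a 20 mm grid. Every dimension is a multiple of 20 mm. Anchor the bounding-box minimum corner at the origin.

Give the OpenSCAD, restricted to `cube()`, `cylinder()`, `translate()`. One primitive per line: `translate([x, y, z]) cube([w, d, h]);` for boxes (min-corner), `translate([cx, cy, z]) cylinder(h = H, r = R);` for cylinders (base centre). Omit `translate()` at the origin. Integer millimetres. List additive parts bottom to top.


cube([320, 320, 80]);
translate([40, 40, 80]) cube([240, 240, 80]);
translate([60, 60, 160]) cube([200, 200, 80]);


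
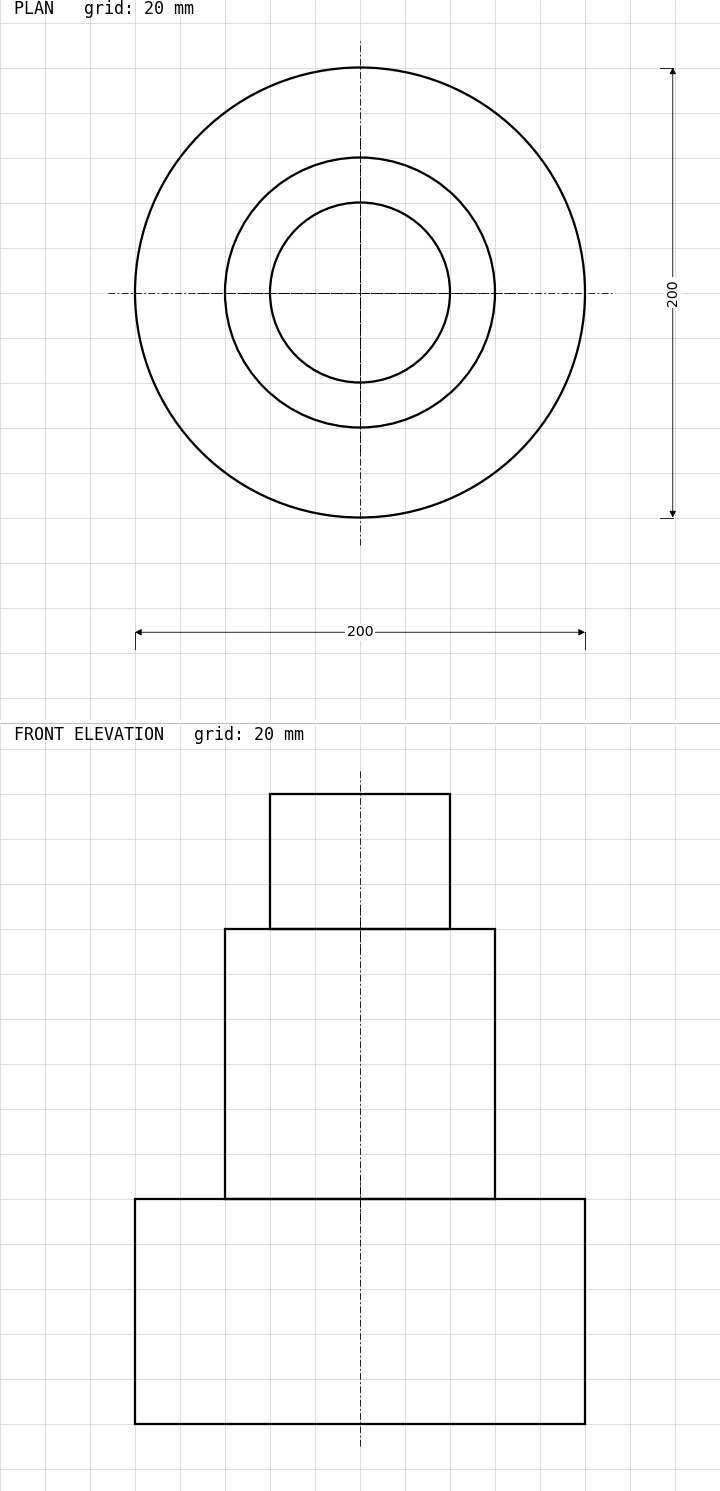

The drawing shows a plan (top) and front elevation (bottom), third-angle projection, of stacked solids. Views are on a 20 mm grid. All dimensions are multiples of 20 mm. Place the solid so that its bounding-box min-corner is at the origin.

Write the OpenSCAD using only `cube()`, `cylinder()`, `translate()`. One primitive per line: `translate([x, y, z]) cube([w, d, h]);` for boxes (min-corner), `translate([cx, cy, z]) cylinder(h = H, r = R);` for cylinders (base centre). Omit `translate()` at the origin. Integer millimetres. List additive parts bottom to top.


translate([100, 100, 0]) cylinder(h = 100, r = 100);
translate([100, 100, 100]) cylinder(h = 120, r = 60);
translate([100, 100, 220]) cylinder(h = 60, r = 40);


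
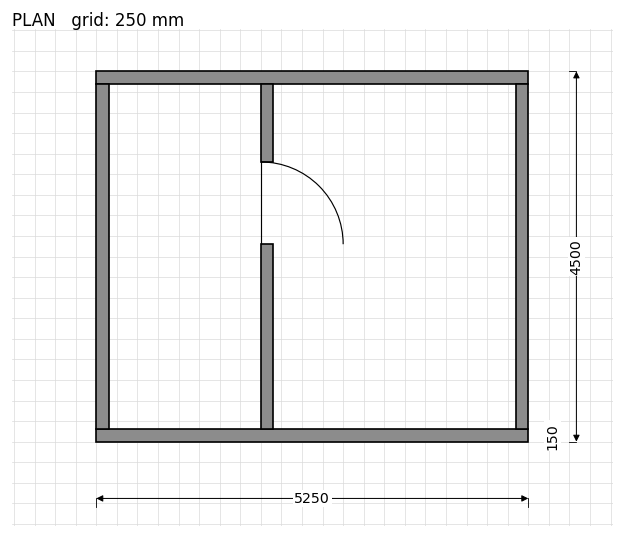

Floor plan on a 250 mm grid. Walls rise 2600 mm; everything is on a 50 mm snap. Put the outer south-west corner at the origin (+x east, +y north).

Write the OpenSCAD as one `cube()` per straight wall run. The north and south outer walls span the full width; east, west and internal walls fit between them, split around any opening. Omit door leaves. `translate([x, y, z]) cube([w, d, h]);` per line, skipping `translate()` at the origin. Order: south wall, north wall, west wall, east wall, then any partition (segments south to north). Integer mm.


cube([5250, 150, 2600]);
translate([0, 4350, 0]) cube([5250, 150, 2600]);
translate([0, 150, 0]) cube([150, 4200, 2600]);
translate([5100, 150, 0]) cube([150, 4200, 2600]);
translate([2000, 150, 0]) cube([150, 2250, 2600]);
translate([2000, 3400, 0]) cube([150, 950, 2600]);
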